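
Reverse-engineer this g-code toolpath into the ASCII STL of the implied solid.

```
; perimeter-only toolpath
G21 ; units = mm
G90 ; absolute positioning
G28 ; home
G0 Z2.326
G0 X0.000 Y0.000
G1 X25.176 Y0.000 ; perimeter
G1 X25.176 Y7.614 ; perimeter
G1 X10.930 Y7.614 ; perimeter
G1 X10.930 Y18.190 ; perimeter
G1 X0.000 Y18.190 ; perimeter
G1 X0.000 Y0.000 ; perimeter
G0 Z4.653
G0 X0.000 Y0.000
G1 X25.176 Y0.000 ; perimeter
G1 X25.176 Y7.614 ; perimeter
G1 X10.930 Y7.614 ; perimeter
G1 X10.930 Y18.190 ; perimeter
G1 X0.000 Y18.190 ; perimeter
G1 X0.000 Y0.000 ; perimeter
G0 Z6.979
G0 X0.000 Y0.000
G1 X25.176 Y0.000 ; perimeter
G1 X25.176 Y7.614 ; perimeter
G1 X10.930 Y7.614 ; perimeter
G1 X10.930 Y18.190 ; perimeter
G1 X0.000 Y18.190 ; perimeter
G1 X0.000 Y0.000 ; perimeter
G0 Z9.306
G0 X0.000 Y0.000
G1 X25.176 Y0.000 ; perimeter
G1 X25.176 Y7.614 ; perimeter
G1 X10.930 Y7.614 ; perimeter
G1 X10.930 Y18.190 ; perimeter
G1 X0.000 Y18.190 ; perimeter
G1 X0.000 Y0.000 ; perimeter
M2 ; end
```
solid part
  facet normal 0.0000 0.0000 -1.0000
    outer loop
      vertex 25.176 7.614 0.000
      vertex 25.176 0.000 0.000
      vertex 0.000 0.000 0.000
    endloop
  endfacet
  facet normal 0.0000 0.0000 -1.0000
    outer loop
      vertex 10.930 7.614 0.000
      vertex 25.176 7.614 0.000
      vertex 0.000 0.000 0.000
    endloop
  endfacet
  facet normal 0.0000 0.0000 -1.0000
    outer loop
      vertex 10.930 18.190 0.000
      vertex 10.930 7.614 0.000
      vertex 0.000 0.000 0.000
    endloop
  endfacet
  facet normal 0.0000 0.0000 -1.0000
    outer loop
      vertex 0.000 18.190 0.000
      vertex 10.930 18.190 0.000
      vertex 0.000 0.000 0.000
    endloop
  endfacet
  facet normal 0.0000 0.0000 1.0000
    outer loop
      vertex 0.000 0.000 9.306
      vertex 25.176 0.000 9.306
      vertex 25.176 7.614 9.306
    endloop
  endfacet
  facet normal 0.0000 0.0000 1.0000
    outer loop
      vertex 0.000 0.000 9.306
      vertex 25.176 7.614 9.306
      vertex 10.930 7.614 9.306
    endloop
  endfacet
  facet normal 0.0000 0.0000 1.0000
    outer loop
      vertex 0.000 0.000 9.306
      vertex 10.930 7.614 9.306
      vertex 10.930 18.190 9.306
    endloop
  endfacet
  facet normal 0.0000 0.0000 1.0000
    outer loop
      vertex 0.000 0.000 9.306
      vertex 10.930 18.190 9.306
      vertex 0.000 18.190 9.306
    endloop
  endfacet
  facet normal 0.0000 -1.0000 0.0000
    outer loop
      vertex 0.000 0.000 0.000
      vertex 25.176 0.000 0.000
      vertex 25.176 0.000 9.306
    endloop
  endfacet
  facet normal 0.0000 -1.0000 0.0000
    outer loop
      vertex 0.000 0.000 0.000
      vertex 25.176 0.000 9.306
      vertex 0.000 0.000 9.306
    endloop
  endfacet
  facet normal 1.0000 0.0000 0.0000
    outer loop
      vertex 25.176 0.000 0.000
      vertex 25.176 7.614 0.000
      vertex 25.176 7.614 9.306
    endloop
  endfacet
  facet normal 1.0000 0.0000 0.0000
    outer loop
      vertex 25.176 0.000 0.000
      vertex 25.176 7.614 9.306
      vertex 25.176 0.000 9.306
    endloop
  endfacet
  facet normal 0.0000 1.0000 0.0000
    outer loop
      vertex 25.176 7.614 0.000
      vertex 10.930 7.614 0.000
      vertex 10.930 7.614 9.306
    endloop
  endfacet
  facet normal 0.0000 1.0000 0.0000
    outer loop
      vertex 25.176 7.614 0.000
      vertex 10.930 7.614 9.306
      vertex 25.176 7.614 9.306
    endloop
  endfacet
  facet normal 1.0000 0.0000 0.0000
    outer loop
      vertex 10.930 7.614 0.000
      vertex 10.930 18.190 0.000
      vertex 10.930 18.190 9.306
    endloop
  endfacet
  facet normal 1.0000 0.0000 0.0000
    outer loop
      vertex 10.930 7.614 0.000
      vertex 10.930 18.190 9.306
      vertex 10.930 7.614 9.306
    endloop
  endfacet
  facet normal 0.0000 1.0000 0.0000
    outer loop
      vertex 10.930 18.190 0.000
      vertex 0.000 18.190 0.000
      vertex 0.000 18.190 9.306
    endloop
  endfacet
  facet normal 0.0000 1.0000 0.0000
    outer loop
      vertex 10.930 18.190 0.000
      vertex 0.000 18.190 9.306
      vertex 10.930 18.190 9.306
    endloop
  endfacet
  facet normal -1.0000 0.0000 0.0000
    outer loop
      vertex 0.000 18.190 0.000
      vertex 0.000 0.000 0.000
      vertex 0.000 0.000 9.306
    endloop
  endfacet
  facet normal -1.0000 0.0000 0.0000
    outer loop
      vertex 0.000 18.190 0.000
      vertex 0.000 0.000 9.306
      vertex 0.000 18.190 9.306
    endloop
  endfacet
endsolid part

The G0 Z moves step by Δz≈2.326 mm. Every layer's G1 loop is the same polygon, so the solid is a straight extrusion of it from z=0 to z≈9.31. Closing with flat bottom and top caps and triangulating gives 20 facets — an L-shaped prism: outer 25.2 × 18.2 mm, arm thicknesses ≈ 7.61 mm (horizontal) and 10.9 mm (vertical), extruded 9.31 mm in z.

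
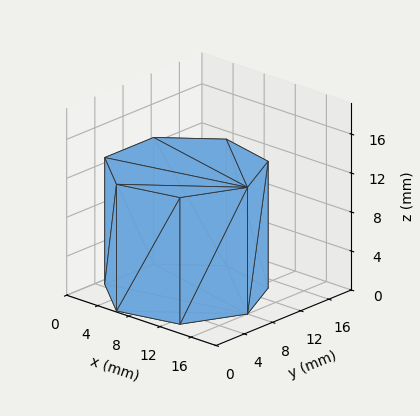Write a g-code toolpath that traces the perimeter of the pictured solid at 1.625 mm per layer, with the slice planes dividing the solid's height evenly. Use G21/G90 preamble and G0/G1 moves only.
Reading the render: the shape is a regular 7-sided prism (a cylinder approximated with 7 flat sides), circumscribed radius ≈ 8 mm, height ≈ 13 mm (dimensions read to the nearest mm from the axis ticks). For the g-code, the solid's height is divided into equal slices at the stated Δz and each level perimeter traced with G1 moves after a G0 lift.

; perimeter-only toolpath
G21 ; units = mm
G90 ; absolute positioning
G28 ; home
; layer 1
G0 Z1.625
G0 X16.000 Y8.000
G1 X12.988 Y14.255
G1 X6.220 Y15.799
G1 X0.792 Y11.471
G1 X0.792 Y4.529
G1 X6.220 Y0.201
G1 X12.988 Y1.745
G1 X16.000 Y8.000
; layer 2
G0 Z3.250
G0 X16.000 Y8.000
G1 X12.988 Y14.255
G1 X6.220 Y15.799
G1 X0.792 Y11.471
G1 X0.792 Y4.529
G1 X6.220 Y0.201
G1 X12.988 Y1.745
G1 X16.000 Y8.000
; layer 3
G0 Z4.875
G0 X16.000 Y8.000
G1 X12.988 Y14.255
G1 X6.220 Y15.799
G1 X0.792 Y11.471
G1 X0.792 Y4.529
G1 X6.220 Y0.201
G1 X12.988 Y1.745
G1 X16.000 Y8.000
; layer 4
G0 Z6.500
G0 X16.000 Y8.000
G1 X12.988 Y14.255
G1 X6.220 Y15.799
G1 X0.792 Y11.471
G1 X0.792 Y4.529
G1 X6.220 Y0.201
G1 X12.988 Y1.745
G1 X16.000 Y8.000
; layer 5
G0 Z8.125
G0 X16.000 Y8.000
G1 X12.988 Y14.255
G1 X6.220 Y15.799
G1 X0.792 Y11.471
G1 X0.792 Y4.529
G1 X6.220 Y0.201
G1 X12.988 Y1.745
G1 X16.000 Y8.000
; layer 6
G0 Z9.750
G0 X16.000 Y8.000
G1 X12.988 Y14.255
G1 X6.220 Y15.799
G1 X0.792 Y11.471
G1 X0.792 Y4.529
G1 X6.220 Y0.201
G1 X12.988 Y1.745
G1 X16.000 Y8.000
; layer 7
G0 Z11.375
G0 X16.000 Y8.000
G1 X12.988 Y14.255
G1 X6.220 Y15.799
G1 X0.792 Y11.471
G1 X0.792 Y4.529
G1 X6.220 Y0.201
G1 X12.988 Y1.745
G1 X16.000 Y8.000
; layer 8
G0 Z13.000
G0 X16.000 Y8.000
G1 X12.988 Y14.255
G1 X6.220 Y15.799
G1 X0.792 Y11.471
G1 X0.792 Y4.529
G1 X6.220 Y0.201
G1 X12.988 Y1.745
G1 X16.000 Y8.000
M2 ; end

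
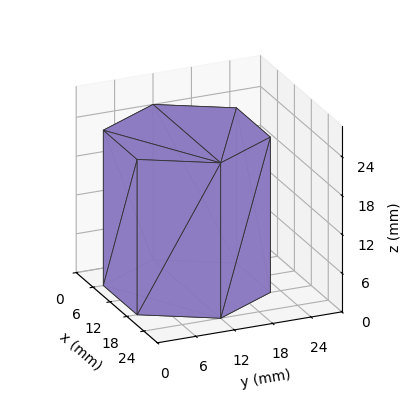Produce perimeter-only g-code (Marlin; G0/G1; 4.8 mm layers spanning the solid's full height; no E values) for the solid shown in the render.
Reading the render: the shape is a regular 6-sided prism (a cylinder approximated with 6 flat sides), circumscribed radius ≈ 12 mm, height ≈ 24 mm (dimensions read to the nearest mm from the axis ticks). For the g-code, the solid's height is divided into equal slices at the stated Δz and each level perimeter traced with G1 moves after a G0 lift.

; perimeter-only toolpath
G21 ; units = mm
G90 ; absolute positioning
G28 ; home
; layer 1
G0 Z4.8
G0 X24.0 Y12.0
G1 X18.0 Y22.4
G1 X6.0 Y22.4
G1 X0.0 Y12.0
G1 X6.0 Y1.6
G1 X18.0 Y1.6
G1 X24.0 Y12.0
; layer 2
G0 Z9.6
G0 X24.0 Y12.0
G1 X18.0 Y22.4
G1 X6.0 Y22.4
G1 X0.0 Y12.0
G1 X6.0 Y1.6
G1 X18.0 Y1.6
G1 X24.0 Y12.0
; layer 3
G0 Z14.4
G0 X24.0 Y12.0
G1 X18.0 Y22.4
G1 X6.0 Y22.4
G1 X0.0 Y12.0
G1 X6.0 Y1.6
G1 X18.0 Y1.6
G1 X24.0 Y12.0
; layer 4
G0 Z19.2
G0 X24.0 Y12.0
G1 X18.0 Y22.4
G1 X6.0 Y22.4
G1 X0.0 Y12.0
G1 X6.0 Y1.6
G1 X18.0 Y1.6
G1 X24.0 Y12.0
; layer 5
G0 Z24.0
G0 X24.0 Y12.0
G1 X18.0 Y22.4
G1 X6.0 Y22.4
G1 X0.0 Y12.0
G1 X6.0 Y1.6
G1 X18.0 Y1.6
G1 X24.0 Y12.0
M2 ; end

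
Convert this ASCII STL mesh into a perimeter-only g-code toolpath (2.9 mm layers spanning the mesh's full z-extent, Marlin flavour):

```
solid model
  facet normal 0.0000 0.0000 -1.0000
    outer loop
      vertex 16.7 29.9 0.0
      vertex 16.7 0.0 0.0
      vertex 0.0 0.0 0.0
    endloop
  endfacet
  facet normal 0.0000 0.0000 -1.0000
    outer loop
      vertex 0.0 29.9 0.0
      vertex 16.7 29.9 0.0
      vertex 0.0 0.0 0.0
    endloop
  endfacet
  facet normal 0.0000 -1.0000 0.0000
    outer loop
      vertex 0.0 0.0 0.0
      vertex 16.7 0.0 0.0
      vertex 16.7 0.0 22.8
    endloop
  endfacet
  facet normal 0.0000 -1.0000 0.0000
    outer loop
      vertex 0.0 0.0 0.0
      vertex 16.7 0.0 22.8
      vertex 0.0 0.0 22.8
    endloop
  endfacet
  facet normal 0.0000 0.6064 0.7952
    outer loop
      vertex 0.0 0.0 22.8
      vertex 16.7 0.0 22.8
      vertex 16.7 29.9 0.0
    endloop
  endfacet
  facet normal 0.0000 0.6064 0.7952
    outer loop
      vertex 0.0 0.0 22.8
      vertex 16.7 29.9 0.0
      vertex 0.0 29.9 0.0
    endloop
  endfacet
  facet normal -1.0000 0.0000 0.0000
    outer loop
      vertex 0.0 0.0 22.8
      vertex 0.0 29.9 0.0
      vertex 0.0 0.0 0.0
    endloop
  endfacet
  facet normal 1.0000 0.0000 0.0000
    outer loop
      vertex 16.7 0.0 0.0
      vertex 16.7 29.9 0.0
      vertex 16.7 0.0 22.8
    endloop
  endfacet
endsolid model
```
; perimeter-only toolpath
G21 ; units = mm
G90 ; absolute positioning
G28 ; home
; layer 1
G0 Z2.9
G0 X0.0 Y0.0
G1 X16.7 Y0.0
G1 X16.7 Y26.2
G1 X0.0 Y26.2
G1 X0.0 Y0.0
; layer 2
G0 Z5.7
G0 X0.0 Y0.0
G1 X16.7 Y0.0
G1 X16.7 Y22.4
G1 X0.0 Y22.4
G1 X0.0 Y0.0
; layer 3
G0 Z8.6
G0 X0.0 Y0.0
G1 X16.7 Y0.0
G1 X16.7 Y18.7
G1 X0.0 Y18.7
G1 X0.0 Y0.0
; layer 4
G0 Z11.4
G0 X0.0 Y0.0
G1 X16.7 Y0.0
G1 X16.7 Y14.9
G1 X0.0 Y14.9
G1 X0.0 Y0.0
; layer 5
G0 Z14.2
G0 X0.0 Y0.0
G1 X16.7 Y0.0
G1 X16.7 Y11.2
G1 X0.0 Y11.2
G1 X0.0 Y0.0
; layer 6
G0 Z17.1
G0 X0.0 Y0.0
G1 X16.7 Y0.0
G1 X16.7 Y7.5
G1 X0.0 Y7.5
G1 X0.0 Y0.0
; layer 7
G0 Z19.9
G0 X0.0 Y0.0
G1 X16.7 Y0.0
G1 X16.7 Y3.7
G1 X0.0 Y3.7
G1 X0.0 Y0.0
M2 ; end

The solid is a wedge (ramp): 16.7 × 29.9 mm base, rising to 22.8 mm along the y=0 edge and sloping linearly to z=0 at y=29.9. Slicing at Δz = 2.9 mm — 8 equal slices spanning the solid's height, so layer i sits at z = i·h/8 — gives 7 non-empty perimeters. Each is a 4-segment closed polygon; G0 lifts to the layer z and rapids to the start vertex, then G1 traces the edges. The cross-section shrinks linearly with z (the slice at the apex is degenerate and omitted).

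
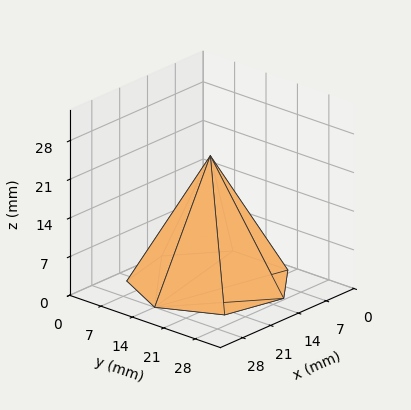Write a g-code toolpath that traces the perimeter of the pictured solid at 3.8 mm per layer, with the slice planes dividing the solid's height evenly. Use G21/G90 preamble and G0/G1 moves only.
Reading the render: the shape is a regular 7-sided pyramid, base circumscribed radius ≈ 14 mm, apex at z ≈ 23 mm (dimensions read to the nearest mm from the axis ticks). For the g-code, the solid's height is divided into equal slices at the stated Δz and each level perimeter traced with G1 moves after a G0 lift.

; perimeter-only toolpath
G21 ; units = mm
G90 ; absolute positioning
G28 ; home
; layer 1
G0 Z3.8
G0 X25.7 Y14.0
G1 X21.2 Y23.1
G1 X11.4 Y25.3
G1 X3.5 Y19.1
G1 X3.5 Y8.9
G1 X11.4 Y2.7
G1 X21.2 Y4.9
G1 X25.7 Y14.0
; layer 2
G0 Z7.7
G0 X23.3 Y14.0
G1 X19.8 Y21.3
G1 X11.9 Y23.1
G1 X5.6 Y18.1
G1 X5.6 Y9.9
G1 X11.9 Y4.9
G1 X19.8 Y6.7
G1 X23.3 Y14.0
; layer 3
G0 Z11.5
G0 X21.0 Y14.0
G1 X18.4 Y19.4
G1 X12.4 Y20.8
G1 X7.7 Y17.1
G1 X7.7 Y10.9
G1 X12.4 Y7.2
G1 X18.4 Y8.6
G1 X21.0 Y14.0
; layer 4
G0 Z15.3
G0 X18.7 Y14.0
G1 X16.9 Y17.6
G1 X13.0 Y18.5
G1 X9.8 Y16.0
G1 X9.8 Y12.0
G1 X13.0 Y9.5
G1 X16.9 Y10.4
G1 X18.7 Y14.0
; layer 5
G0 Z19.2
G0 X16.3 Y14.0
G1 X15.4 Y15.8
G1 X13.5 Y16.3
G1 X11.9 Y15.0
G1 X11.9 Y13.0
G1 X13.5 Y11.7
G1 X15.4 Y12.2
G1 X16.3 Y14.0
M2 ; end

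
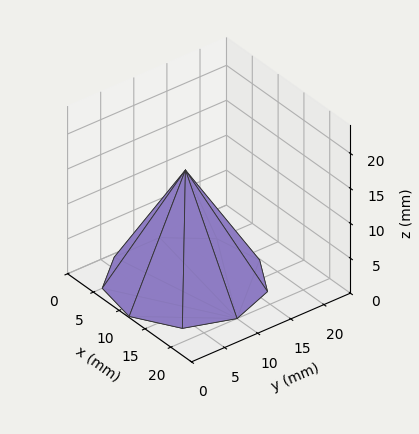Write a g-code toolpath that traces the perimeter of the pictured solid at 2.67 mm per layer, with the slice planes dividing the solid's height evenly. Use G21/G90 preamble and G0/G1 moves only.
Reading the render: the shape is a regular 9-sided pyramid, base circumscribed radius ≈ 10 mm, apex at z ≈ 16 mm (dimensions read to the nearest mm from the axis ticks). For the g-code, the solid's height is divided into equal slices at the stated Δz and each level perimeter traced with G1 moves after a G0 lift.

; perimeter-only toolpath
G21 ; units = mm
G90 ; absolute positioning
G28 ; home
; layer 1
G0 Z2.67
G0 X18.33 Y10.00
G1 X16.38 Y15.36
G1 X11.45 Y18.21
G1 X5.83 Y17.22
G1 X2.17 Y12.85
G1 X2.17 Y7.15
G1 X5.83 Y2.78
G1 X11.45 Y1.79
G1 X16.38 Y4.64
G1 X18.33 Y10.00
; layer 2
G0 Z5.33
G0 X16.67 Y10.00
G1 X15.11 Y14.29
G1 X11.16 Y16.57
G1 X6.67 Y15.77
G1 X3.73 Y12.28
G1 X3.73 Y7.72
G1 X6.67 Y4.23
G1 X11.16 Y3.43
G1 X15.11 Y5.71
G1 X16.67 Y10.00
; layer 3
G0 Z8.00
G0 X15.00 Y10.00
G1 X13.83 Y13.21
G1 X10.87 Y14.93
G1 X7.50 Y14.33
G1 X5.30 Y11.71
G1 X5.30 Y8.29
G1 X7.50 Y5.67
G1 X10.87 Y5.08
G1 X13.83 Y6.79
G1 X15.00 Y10.00
; layer 4
G0 Z10.67
G0 X13.33 Y10.00
G1 X12.55 Y12.14
G1 X10.58 Y13.28
G1 X8.33 Y12.89
G1 X6.87 Y11.14
G1 X6.87 Y8.86
G1 X8.33 Y7.11
G1 X10.58 Y6.72
G1 X12.55 Y7.86
G1 X13.33 Y10.00
; layer 5
G0 Z13.33
G0 X11.67 Y10.00
G1 X11.28 Y11.07
G1 X10.29 Y11.64
G1 X9.17 Y11.44
G1 X8.43 Y10.57
G1 X8.43 Y9.43
G1 X9.17 Y8.56
G1 X10.29 Y8.36
G1 X11.28 Y8.93
G1 X11.67 Y10.00
M2 ; end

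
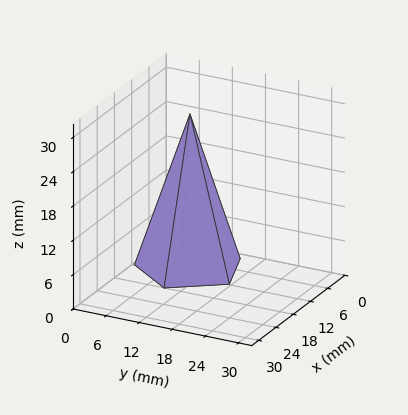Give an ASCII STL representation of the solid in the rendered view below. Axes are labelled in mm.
Reading the render: the shape is a regular 5-sided pyramid, base circumscribed radius ≈ 9 mm, apex at z ≈ 27 mm (dimensions read to the nearest mm from the axis ticks). For the STL, each face is triangulated and given an outward normal.

solid part
  facet normal 0.0000 0.0000 -1.0000
    outer loop
      vertex 1.7 14.3 0.0
      vertex 11.8 17.6 0.0
      vertex 18.0 9.0 0.0
    endloop
  endfacet
  facet normal 0.0000 0.0000 -1.0000
    outer loop
      vertex 1.7 3.7 0.0
      vertex 1.7 14.3 0.0
      vertex 18.0 9.0 0.0
    endloop
  endfacet
  facet normal 0.0000 0.0000 -1.0000
    outer loop
      vertex 11.8 0.4 0.0
      vertex 1.7 3.7 0.0
      vertex 18.0 9.0 0.0
    endloop
  endfacet
  facet normal 0.7831 0.5645 0.2610
    outer loop
      vertex 18.0 9.0 0.0
      vertex 11.8 17.6 0.0
      vertex 9.0 9.0 27.0
    endloop
  endfacet
  facet normal -0.2998 0.9176 0.2612
    outer loop
      vertex 11.8 17.6 0.0
      vertex 1.7 14.3 0.0
      vertex 9.0 9.0 27.0
    endloop
  endfacet
  facet normal -0.9653 0.0000 0.2610
    outer loop
      vertex 1.7 14.3 0.0
      vertex 1.7 3.7 0.0
      vertex 9.0 9.0 27.0
    endloop
  endfacet
  facet normal -0.2998 -0.9176 0.2612
    outer loop
      vertex 1.7 3.7 0.0
      vertex 11.8 0.4 0.0
      vertex 9.0 9.0 27.0
    endloop
  endfacet
  facet normal 0.7831 -0.5645 0.2610
    outer loop
      vertex 11.8 0.4 0.0
      vertex 18.0 9.0 0.0
      vertex 9.0 9.0 27.0
    endloop
  endfacet
endsolid part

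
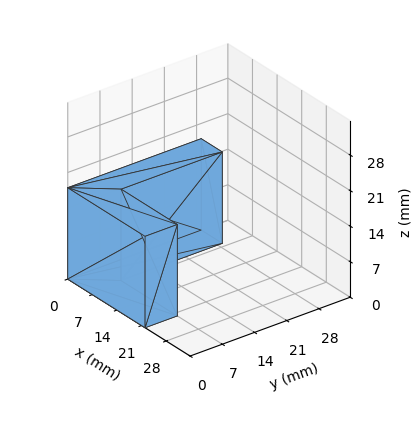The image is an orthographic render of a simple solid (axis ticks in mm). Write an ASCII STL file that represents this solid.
Reading the render: the shape is an L-shaped prism: outer 22 × 29 mm, arm thicknesses ≈ 7 mm (horizontal) and 6 mm (vertical), extruded 18 mm in z (dimensions read to the nearest mm from the axis ticks). For the STL, each face is triangulated and given an outward normal.

solid part
  facet normal 0.0000 0.0000 -1.0000
    outer loop
      vertex 22.00 7.00 0.00
      vertex 22.00 0.00 0.00
      vertex 0.00 0.00 0.00
    endloop
  endfacet
  facet normal 0.0000 0.0000 -1.0000
    outer loop
      vertex 6.00 7.00 0.00
      vertex 22.00 7.00 0.00
      vertex 0.00 0.00 0.00
    endloop
  endfacet
  facet normal 0.0000 0.0000 -1.0000
    outer loop
      vertex 6.00 29.00 0.00
      vertex 6.00 7.00 0.00
      vertex 0.00 0.00 0.00
    endloop
  endfacet
  facet normal 0.0000 0.0000 -1.0000
    outer loop
      vertex 0.00 29.00 0.00
      vertex 6.00 29.00 0.00
      vertex 0.00 0.00 0.00
    endloop
  endfacet
  facet normal 0.0000 0.0000 1.0000
    outer loop
      vertex 0.00 0.00 18.00
      vertex 22.00 0.00 18.00
      vertex 22.00 7.00 18.00
    endloop
  endfacet
  facet normal 0.0000 0.0000 1.0000
    outer loop
      vertex 0.00 0.00 18.00
      vertex 22.00 7.00 18.00
      vertex 6.00 7.00 18.00
    endloop
  endfacet
  facet normal 0.0000 0.0000 1.0000
    outer loop
      vertex 0.00 0.00 18.00
      vertex 6.00 7.00 18.00
      vertex 6.00 29.00 18.00
    endloop
  endfacet
  facet normal 0.0000 0.0000 1.0000
    outer loop
      vertex 0.00 0.00 18.00
      vertex 6.00 29.00 18.00
      vertex 0.00 29.00 18.00
    endloop
  endfacet
  facet normal 0.0000 -1.0000 0.0000
    outer loop
      vertex 0.00 0.00 0.00
      vertex 22.00 0.00 0.00
      vertex 22.00 0.00 18.00
    endloop
  endfacet
  facet normal 0.0000 -1.0000 0.0000
    outer loop
      vertex 0.00 0.00 0.00
      vertex 22.00 0.00 18.00
      vertex 0.00 0.00 18.00
    endloop
  endfacet
  facet normal 1.0000 0.0000 0.0000
    outer loop
      vertex 22.00 0.00 0.00
      vertex 22.00 7.00 0.00
      vertex 22.00 7.00 18.00
    endloop
  endfacet
  facet normal 1.0000 0.0000 0.0000
    outer loop
      vertex 22.00 0.00 0.00
      vertex 22.00 7.00 18.00
      vertex 22.00 0.00 18.00
    endloop
  endfacet
  facet normal 0.0000 1.0000 0.0000
    outer loop
      vertex 22.00 7.00 0.00
      vertex 6.00 7.00 0.00
      vertex 6.00 7.00 18.00
    endloop
  endfacet
  facet normal 0.0000 1.0000 0.0000
    outer loop
      vertex 22.00 7.00 0.00
      vertex 6.00 7.00 18.00
      vertex 22.00 7.00 18.00
    endloop
  endfacet
  facet normal 1.0000 0.0000 0.0000
    outer loop
      vertex 6.00 7.00 0.00
      vertex 6.00 29.00 0.00
      vertex 6.00 29.00 18.00
    endloop
  endfacet
  facet normal 1.0000 0.0000 0.0000
    outer loop
      vertex 6.00 7.00 0.00
      vertex 6.00 29.00 18.00
      vertex 6.00 7.00 18.00
    endloop
  endfacet
  facet normal 0.0000 1.0000 0.0000
    outer loop
      vertex 6.00 29.00 0.00
      vertex 0.00 29.00 0.00
      vertex 0.00 29.00 18.00
    endloop
  endfacet
  facet normal 0.0000 1.0000 0.0000
    outer loop
      vertex 6.00 29.00 0.00
      vertex 0.00 29.00 18.00
      vertex 6.00 29.00 18.00
    endloop
  endfacet
  facet normal -1.0000 0.0000 0.0000
    outer loop
      vertex 0.00 29.00 0.00
      vertex 0.00 0.00 0.00
      vertex 0.00 0.00 18.00
    endloop
  endfacet
  facet normal -1.0000 0.0000 0.0000
    outer loop
      vertex 0.00 29.00 0.00
      vertex 0.00 0.00 18.00
      vertex 0.00 29.00 18.00
    endloop
  endfacet
endsolid part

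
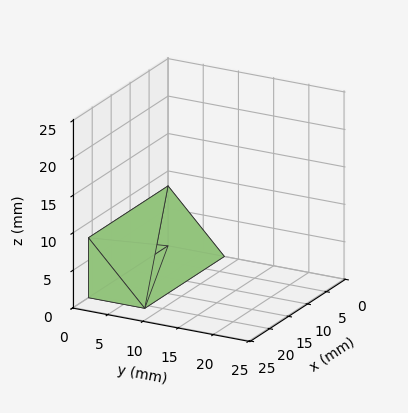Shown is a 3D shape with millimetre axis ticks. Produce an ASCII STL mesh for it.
Reading the render: the shape is a wedge (ramp): 21 × 8 mm base, rising to 8 mm along the y=0 edge and sloping linearly to z=0 at y=8 (dimensions read to the nearest mm from the axis ticks). For the STL, each face is triangulated and given an outward normal.

solid part
  facet normal 0.0000 0.0000 -1.0000
    outer loop
      vertex 21.00 8.00 0.00
      vertex 21.00 0.00 0.00
      vertex 0.00 0.00 0.00
    endloop
  endfacet
  facet normal 0.0000 0.0000 -1.0000
    outer loop
      vertex 0.00 8.00 0.00
      vertex 21.00 8.00 0.00
      vertex 0.00 0.00 0.00
    endloop
  endfacet
  facet normal 0.0000 -1.0000 0.0000
    outer loop
      vertex 0.00 0.00 0.00
      vertex 21.00 0.00 0.00
      vertex 21.00 0.00 8.00
    endloop
  endfacet
  facet normal 0.0000 -1.0000 0.0000
    outer loop
      vertex 0.00 0.00 0.00
      vertex 21.00 0.00 8.00
      vertex 0.00 0.00 8.00
    endloop
  endfacet
  facet normal 0.0000 0.7071 0.7071
    outer loop
      vertex 0.00 0.00 8.00
      vertex 21.00 0.00 8.00
      vertex 21.00 8.00 0.00
    endloop
  endfacet
  facet normal 0.0000 0.7071 0.7071
    outer loop
      vertex 0.00 0.00 8.00
      vertex 21.00 8.00 0.00
      vertex 0.00 8.00 0.00
    endloop
  endfacet
  facet normal -1.0000 0.0000 0.0000
    outer loop
      vertex 0.00 0.00 8.00
      vertex 0.00 8.00 0.00
      vertex 0.00 0.00 0.00
    endloop
  endfacet
  facet normal 1.0000 0.0000 0.0000
    outer loop
      vertex 21.00 0.00 0.00
      vertex 21.00 8.00 0.00
      vertex 21.00 0.00 8.00
    endloop
  endfacet
endsolid part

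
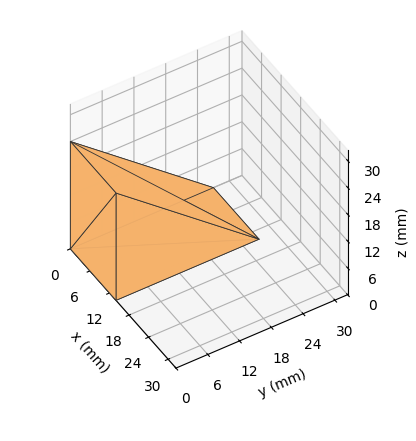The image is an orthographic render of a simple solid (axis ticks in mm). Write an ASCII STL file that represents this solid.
Reading the render: the shape is a wedge (ramp): 14 × 27 mm base, rising to 24 mm along the y=0 edge and sloping linearly to z=0 at y=27 (dimensions read to the nearest mm from the axis ticks). For the STL, each face is triangulated and given an outward normal.

solid part
  facet normal 0.0000 0.0000 -1.0000
    outer loop
      vertex 14.00 27.00 0.00
      vertex 14.00 0.00 0.00
      vertex 0.00 0.00 0.00
    endloop
  endfacet
  facet normal 0.0000 0.0000 -1.0000
    outer loop
      vertex 0.00 27.00 0.00
      vertex 14.00 27.00 0.00
      vertex 0.00 0.00 0.00
    endloop
  endfacet
  facet normal 0.0000 -1.0000 0.0000
    outer loop
      vertex 0.00 0.00 0.00
      vertex 14.00 0.00 0.00
      vertex 14.00 0.00 24.00
    endloop
  endfacet
  facet normal 0.0000 -1.0000 0.0000
    outer loop
      vertex 0.00 0.00 0.00
      vertex 14.00 0.00 24.00
      vertex 0.00 0.00 24.00
    endloop
  endfacet
  facet normal 0.0000 0.6644 0.7474
    outer loop
      vertex 0.00 0.00 24.00
      vertex 14.00 0.00 24.00
      vertex 14.00 27.00 0.00
    endloop
  endfacet
  facet normal 0.0000 0.6644 0.7474
    outer loop
      vertex 0.00 0.00 24.00
      vertex 14.00 27.00 0.00
      vertex 0.00 27.00 0.00
    endloop
  endfacet
  facet normal -1.0000 0.0000 0.0000
    outer loop
      vertex 0.00 0.00 24.00
      vertex 0.00 27.00 0.00
      vertex 0.00 0.00 0.00
    endloop
  endfacet
  facet normal 1.0000 0.0000 0.0000
    outer loop
      vertex 14.00 0.00 0.00
      vertex 14.00 27.00 0.00
      vertex 14.00 0.00 24.00
    endloop
  endfacet
endsolid part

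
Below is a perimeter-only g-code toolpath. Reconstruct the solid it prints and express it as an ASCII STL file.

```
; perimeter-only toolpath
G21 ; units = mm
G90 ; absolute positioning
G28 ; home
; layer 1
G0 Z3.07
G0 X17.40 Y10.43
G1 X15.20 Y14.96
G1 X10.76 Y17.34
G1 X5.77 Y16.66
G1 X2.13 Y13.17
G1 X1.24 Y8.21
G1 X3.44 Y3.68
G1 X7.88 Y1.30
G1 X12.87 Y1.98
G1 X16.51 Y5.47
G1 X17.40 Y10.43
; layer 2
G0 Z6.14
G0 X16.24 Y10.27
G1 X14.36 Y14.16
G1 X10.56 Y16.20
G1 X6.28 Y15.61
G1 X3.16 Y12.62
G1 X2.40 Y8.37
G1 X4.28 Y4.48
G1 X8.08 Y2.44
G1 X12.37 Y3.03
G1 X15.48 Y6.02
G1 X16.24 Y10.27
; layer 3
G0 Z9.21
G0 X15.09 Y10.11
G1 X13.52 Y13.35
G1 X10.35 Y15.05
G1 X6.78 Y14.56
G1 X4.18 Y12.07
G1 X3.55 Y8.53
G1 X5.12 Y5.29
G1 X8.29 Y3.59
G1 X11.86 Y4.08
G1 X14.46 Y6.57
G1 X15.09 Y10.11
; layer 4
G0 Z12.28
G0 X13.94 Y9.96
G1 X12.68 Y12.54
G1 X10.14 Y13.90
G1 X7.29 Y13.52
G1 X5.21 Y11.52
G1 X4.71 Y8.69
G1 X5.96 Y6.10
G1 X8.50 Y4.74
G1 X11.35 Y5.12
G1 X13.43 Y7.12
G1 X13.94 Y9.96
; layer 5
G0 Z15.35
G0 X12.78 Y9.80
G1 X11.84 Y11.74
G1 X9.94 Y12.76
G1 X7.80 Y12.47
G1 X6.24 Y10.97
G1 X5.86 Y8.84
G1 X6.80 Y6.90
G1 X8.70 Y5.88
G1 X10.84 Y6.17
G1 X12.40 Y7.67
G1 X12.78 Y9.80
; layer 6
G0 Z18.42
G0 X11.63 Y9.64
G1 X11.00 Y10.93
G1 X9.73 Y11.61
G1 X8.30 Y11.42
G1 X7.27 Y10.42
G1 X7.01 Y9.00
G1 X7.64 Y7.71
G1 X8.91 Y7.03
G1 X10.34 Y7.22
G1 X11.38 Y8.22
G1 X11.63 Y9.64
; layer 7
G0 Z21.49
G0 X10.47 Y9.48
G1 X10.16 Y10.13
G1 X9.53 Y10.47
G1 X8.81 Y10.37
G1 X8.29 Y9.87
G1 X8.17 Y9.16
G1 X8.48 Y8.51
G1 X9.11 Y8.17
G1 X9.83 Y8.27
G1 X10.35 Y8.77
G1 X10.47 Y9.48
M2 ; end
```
solid part
  facet normal 0.0000 0.0000 -1.0000
    outer loop
      vertex 10.97 18.49 0.00
      vertex 16.04 15.77 0.00
      vertex 18.55 10.59 0.00
    endloop
  endfacet
  facet normal 0.0000 0.0000 -1.0000
    outer loop
      vertex 5.26 17.71 0.00
      vertex 10.97 18.49 0.00
      vertex 18.55 10.59 0.00
    endloop
  endfacet
  facet normal 0.0000 0.0000 -1.0000
    outer loop
      vertex 1.10 13.72 0.00
      vertex 5.26 17.71 0.00
      vertex 18.55 10.59 0.00
    endloop
  endfacet
  facet normal 0.0000 0.0000 -1.0000
    outer loop
      vertex 0.09 8.05 0.00
      vertex 1.10 13.72 0.00
      vertex 18.55 10.59 0.00
    endloop
  endfacet
  facet normal 0.0000 0.0000 -1.0000
    outer loop
      vertex 2.60 2.87 0.00
      vertex 0.09 8.05 0.00
      vertex 18.55 10.59 0.00
    endloop
  endfacet
  facet normal 0.0000 0.0000 -1.0000
    outer loop
      vertex 7.67 0.15 0.00
      vertex 2.60 2.87 0.00
      vertex 18.55 10.59 0.00
    endloop
  endfacet
  facet normal 0.0000 0.0000 -1.0000
    outer loop
      vertex 13.38 0.93 0.00
      vertex 7.67 0.15 0.00
      vertex 18.55 10.59 0.00
    endloop
  endfacet
  facet normal 0.0000 0.0000 -1.0000
    outer loop
      vertex 17.54 4.92 0.00
      vertex 13.38 0.93 0.00
      vertex 18.55 10.59 0.00
    endloop
  endfacet
  facet normal 0.8465 0.4102 0.3393
    outer loop
      vertex 18.55 10.59 0.00
      vertex 16.04 15.77 0.00
      vertex 9.32 9.32 24.56
    endloop
  endfacet
  facet normal 0.4447 0.8289 0.3394
    outer loop
      vertex 16.04 15.77 0.00
      vertex 10.97 18.49 0.00
      vertex 9.32 9.32 24.56
    endloop
  endfacet
  facet normal -0.1273 0.9320 0.3394
    outer loop
      vertex 10.97 18.49 0.00
      vertex 5.26 17.71 0.00
      vertex 9.32 9.32 24.56
    endloop
  endfacet
  facet normal -0.6511 0.6788 0.3395
    outer loop
      vertex 5.26 17.71 0.00
      vertex 1.10 13.72 0.00
      vertex 9.32 9.32 24.56
    endloop
  endfacet
  facet normal -0.9260 0.1650 0.3395
    outer loop
      vertex 1.10 13.72 0.00
      vertex 0.09 8.05 0.00
      vertex 9.32 9.32 24.56
    endloop
  endfacet
  facet normal -0.8465 -0.4102 0.3393
    outer loop
      vertex 0.09 8.05 0.00
      vertex 2.60 2.87 0.00
      vertex 9.32 9.32 24.56
    endloop
  endfacet
  facet normal -0.4447 -0.8289 0.3394
    outer loop
      vertex 2.60 2.87 0.00
      vertex 7.67 0.15 0.00
      vertex 9.32 9.32 24.56
    endloop
  endfacet
  facet normal 0.1273 -0.9320 0.3394
    outer loop
      vertex 7.67 0.15 0.00
      vertex 13.38 0.93 0.00
      vertex 9.32 9.32 24.56
    endloop
  endfacet
  facet normal 0.6511 -0.6788 0.3395
    outer loop
      vertex 13.38 0.93 0.00
      vertex 17.54 4.92 0.00
      vertex 9.32 9.32 24.56
    endloop
  endfacet
  facet normal 0.9260 -0.1650 0.3395
    outer loop
      vertex 17.54 4.92 0.00
      vertex 18.55 10.59 0.00
      vertex 9.32 9.32 24.56
    endloop
  endfacet
endsolid part

The G0 Z moves step by Δz≈3.07 mm. The G1 loops shrink linearly with z, so the solid tapers from its base footprint up to z≈24.6. Closing with a flat bottom cap and the tapered top and triangulating gives 18 facets — a regular 10-sided pyramid, base circumscribed radius ≈ 9.32 mm, apex at z ≈ 24.6 mm.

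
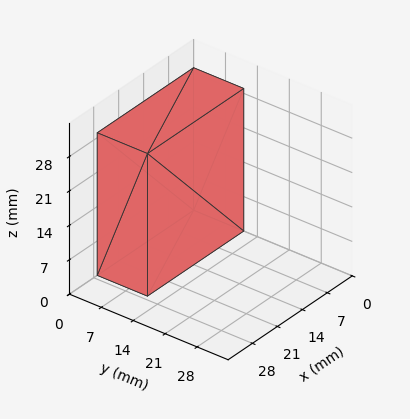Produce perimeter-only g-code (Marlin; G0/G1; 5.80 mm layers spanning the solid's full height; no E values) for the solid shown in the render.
Reading the render: the shape is a rectangular box, roughly 27 × 11 mm footprint and 29 mm tall (dimensions read to the nearest mm from the axis ticks). For the g-code, the solid's height is divided into equal slices at the stated Δz and each level perimeter traced with G1 moves after a G0 lift.

; perimeter-only toolpath
G21 ; units = mm
G90 ; absolute positioning
G28 ; home
; layer 1
G0 Z5.80
G0 X0.00 Y0.00
G1 X27.00 Y0.00
G1 X27.00 Y11.00
G1 X0.00 Y11.00
G1 X0.00 Y0.00
; layer 2
G0 Z11.60
G0 X0.00 Y0.00
G1 X27.00 Y0.00
G1 X27.00 Y11.00
G1 X0.00 Y11.00
G1 X0.00 Y0.00
; layer 3
G0 Z17.40
G0 X0.00 Y0.00
G1 X27.00 Y0.00
G1 X27.00 Y11.00
G1 X0.00 Y11.00
G1 X0.00 Y0.00
; layer 4
G0 Z23.20
G0 X0.00 Y0.00
G1 X27.00 Y0.00
G1 X27.00 Y11.00
G1 X0.00 Y11.00
G1 X0.00 Y0.00
; layer 5
G0 Z29.00
G0 X0.00 Y0.00
G1 X27.00 Y0.00
G1 X27.00 Y11.00
G1 X0.00 Y11.00
G1 X0.00 Y0.00
M2 ; end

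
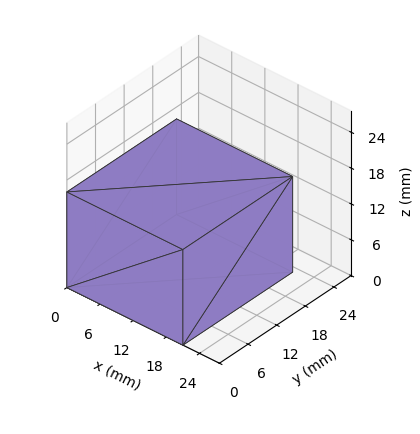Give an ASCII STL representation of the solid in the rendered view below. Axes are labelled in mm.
Reading the render: the shape is a rectangular box, roughly 21 × 23 mm footprint and 16 mm tall (dimensions read to the nearest mm from the axis ticks). For the STL, each face is triangulated and given an outward normal.

solid part
  facet normal 0.0000 0.0000 -1.0000
    outer loop
      vertex 21.0 23.0 0.0
      vertex 21.0 0.0 0.0
      vertex 0.0 0.0 0.0
    endloop
  endfacet
  facet normal 0.0000 0.0000 -1.0000
    outer loop
      vertex 0.0 23.0 0.0
      vertex 21.0 23.0 0.0
      vertex 0.0 0.0 0.0
    endloop
  endfacet
  facet normal 0.0000 0.0000 1.0000
    outer loop
      vertex 0.0 0.0 16.0
      vertex 21.0 0.0 16.0
      vertex 21.0 23.0 16.0
    endloop
  endfacet
  facet normal 0.0000 0.0000 1.0000
    outer loop
      vertex 0.0 0.0 16.0
      vertex 21.0 23.0 16.0
      vertex 0.0 23.0 16.0
    endloop
  endfacet
  facet normal 0.0000 -1.0000 0.0000
    outer loop
      vertex 0.0 0.0 0.0
      vertex 21.0 0.0 0.0
      vertex 21.0 0.0 16.0
    endloop
  endfacet
  facet normal 0.0000 -1.0000 0.0000
    outer loop
      vertex 0.0 0.0 0.0
      vertex 21.0 0.0 16.0
      vertex 0.0 0.0 16.0
    endloop
  endfacet
  facet normal 0.0000 1.0000 0.0000
    outer loop
      vertex 21.0 23.0 16.0
      vertex 21.0 23.0 0.0
      vertex 0.0 23.0 0.0
    endloop
  endfacet
  facet normal 0.0000 1.0000 0.0000
    outer loop
      vertex 0.0 23.0 16.0
      vertex 21.0 23.0 16.0
      vertex 0.0 23.0 0.0
    endloop
  endfacet
  facet normal -1.0000 0.0000 0.0000
    outer loop
      vertex 0.0 23.0 16.0
      vertex 0.0 23.0 0.0
      vertex 0.0 0.0 0.0
    endloop
  endfacet
  facet normal -1.0000 0.0000 0.0000
    outer loop
      vertex 0.0 0.0 16.0
      vertex 0.0 23.0 16.0
      vertex 0.0 0.0 0.0
    endloop
  endfacet
  facet normal 1.0000 0.0000 0.0000
    outer loop
      vertex 21.0 0.0 0.0
      vertex 21.0 23.0 0.0
      vertex 21.0 23.0 16.0
    endloop
  endfacet
  facet normal 1.0000 0.0000 0.0000
    outer loop
      vertex 21.0 0.0 0.0
      vertex 21.0 23.0 16.0
      vertex 21.0 0.0 16.0
    endloop
  endfacet
endsolid part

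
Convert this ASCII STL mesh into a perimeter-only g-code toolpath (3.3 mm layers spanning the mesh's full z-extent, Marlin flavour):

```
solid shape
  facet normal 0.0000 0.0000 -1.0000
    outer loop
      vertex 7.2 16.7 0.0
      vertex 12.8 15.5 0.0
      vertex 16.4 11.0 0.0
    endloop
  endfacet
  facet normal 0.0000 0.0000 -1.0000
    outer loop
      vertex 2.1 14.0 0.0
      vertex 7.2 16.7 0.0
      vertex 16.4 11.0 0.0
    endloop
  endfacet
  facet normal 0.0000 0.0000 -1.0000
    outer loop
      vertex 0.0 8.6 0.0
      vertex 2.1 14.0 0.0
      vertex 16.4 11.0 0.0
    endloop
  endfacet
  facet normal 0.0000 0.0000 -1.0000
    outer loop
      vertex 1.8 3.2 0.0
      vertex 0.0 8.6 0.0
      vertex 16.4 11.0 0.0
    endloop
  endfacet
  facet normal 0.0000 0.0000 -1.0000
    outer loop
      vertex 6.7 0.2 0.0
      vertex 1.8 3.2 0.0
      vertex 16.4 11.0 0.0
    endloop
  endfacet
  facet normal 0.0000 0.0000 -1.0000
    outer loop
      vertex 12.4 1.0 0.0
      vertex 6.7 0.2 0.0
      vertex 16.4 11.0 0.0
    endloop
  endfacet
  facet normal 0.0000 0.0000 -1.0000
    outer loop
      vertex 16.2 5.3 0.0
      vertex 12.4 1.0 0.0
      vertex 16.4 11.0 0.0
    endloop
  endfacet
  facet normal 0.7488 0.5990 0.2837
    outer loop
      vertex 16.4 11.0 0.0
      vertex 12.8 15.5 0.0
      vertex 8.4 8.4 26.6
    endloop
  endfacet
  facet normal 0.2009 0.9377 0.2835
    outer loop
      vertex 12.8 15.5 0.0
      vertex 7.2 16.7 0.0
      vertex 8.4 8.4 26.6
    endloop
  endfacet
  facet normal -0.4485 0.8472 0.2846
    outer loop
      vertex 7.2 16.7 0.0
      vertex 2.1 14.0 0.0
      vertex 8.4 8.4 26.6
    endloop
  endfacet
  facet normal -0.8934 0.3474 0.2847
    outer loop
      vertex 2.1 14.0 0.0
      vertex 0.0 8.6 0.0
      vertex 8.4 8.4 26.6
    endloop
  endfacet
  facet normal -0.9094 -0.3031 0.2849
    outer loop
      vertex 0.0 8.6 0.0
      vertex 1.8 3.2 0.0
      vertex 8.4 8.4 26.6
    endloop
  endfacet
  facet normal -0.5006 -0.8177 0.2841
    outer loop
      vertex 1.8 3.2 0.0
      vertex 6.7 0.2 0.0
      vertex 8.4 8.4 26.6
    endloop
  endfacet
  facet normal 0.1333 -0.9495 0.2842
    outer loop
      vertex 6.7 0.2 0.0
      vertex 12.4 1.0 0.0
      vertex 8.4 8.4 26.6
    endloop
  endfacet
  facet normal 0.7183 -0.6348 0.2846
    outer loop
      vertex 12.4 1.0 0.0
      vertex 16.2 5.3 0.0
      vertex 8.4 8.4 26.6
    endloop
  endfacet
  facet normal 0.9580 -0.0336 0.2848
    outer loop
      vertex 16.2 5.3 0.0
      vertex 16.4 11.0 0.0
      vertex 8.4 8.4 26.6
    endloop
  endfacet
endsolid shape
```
; perimeter-only toolpath
G21 ; units = mm
G90 ; absolute positioning
G28 ; home
; layer 1
G0 Z3.3
G0 X15.4 Y10.7
G1 X12.3 Y14.6
G1 X7.3 Y15.7
G1 X2.9 Y13.3
G1 X1.1 Y8.6
G1 X2.6 Y3.9
G1 X6.9 Y1.2
G1 X11.9 Y1.9
G1 X15.2 Y5.7
G1 X15.4 Y10.7
; layer 2
G0 Z6.7
G0 X14.4 Y10.3
G1 X11.7 Y13.7
G1 X7.5 Y14.6
G1 X3.7 Y12.6
G1 X2.1 Y8.5
G1 X3.5 Y4.5
G1 X7.1 Y2.2
G1 X11.4 Y2.9
G1 X14.2 Y6.1
G1 X14.4 Y10.3
; layer 3
G0 Z10.0
G0 X13.4 Y10.0
G1 X11.2 Y12.8
G1 X7.7 Y13.6
G1 X4.5 Y11.9
G1 X3.2 Y8.5
G1 X4.3 Y5.2
G1 X7.3 Y3.3
G1 X10.9 Y3.8
G1 X13.3 Y6.5
G1 X13.4 Y10.0
; layer 4
G0 Z13.3
G0 X12.4 Y9.7
G1 X10.6 Y11.9
G1 X7.8 Y12.6
G1 X5.2 Y11.2
G1 X4.2 Y8.5
G1 X5.1 Y5.8
G1 X7.6 Y4.3
G1 X10.4 Y4.7
G1 X12.3 Y6.8
G1 X12.4 Y9.7
; layer 5
G0 Z16.6
G0 X11.4 Y9.4
G1 X10.1 Y11.1
G1 X8.0 Y11.5
G1 X6.0 Y10.5
G1 X5.2 Y8.5
G1 X5.9 Y6.5
G1 X7.8 Y5.3
G1 X9.9 Y5.6
G1 X11.3 Y7.2
G1 X11.4 Y9.4
; layer 6
G0 Z20.0
G0 X10.4 Y9.1
G1 X9.5 Y10.2
G1 X8.1 Y10.5
G1 X6.8 Y9.8
G1 X6.3 Y8.5
G1 X6.8 Y7.1
G1 X8.0 Y6.4
G1 X9.4 Y6.6
G1 X10.3 Y7.6
G1 X10.4 Y9.1
; layer 7
G0 Z23.3
G0 X9.4 Y8.7
G1 X9.0 Y9.3
G1 X8.2 Y9.4
G1 X7.6 Y9.1
G1 X7.4 Y8.4
G1 X7.6 Y7.8
G1 X8.2 Y7.4
G1 X8.9 Y7.5
G1 X9.4 Y8.0
G1 X9.4 Y8.7
M2 ; end

The solid is a regular 9-sided pyramid, base circumscribed radius ≈ 8.4 mm, apex at z ≈ 26.6 mm. Slicing at Δz = 3.3 mm — 8 equal slices spanning the solid's height, so layer i sits at z = i·h/8 — gives 7 non-empty perimeters. Each is a 9-segment closed polygon; G0 lifts to the layer z and rapids to the start vertex, then G1 traces the edges. The cross-section shrinks linearly with z (the slice at the apex is degenerate and omitted).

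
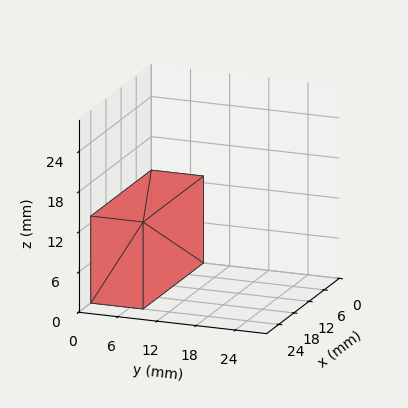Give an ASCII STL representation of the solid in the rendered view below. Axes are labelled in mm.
Reading the render: the shape is a rectangular box, roughly 24 × 8 mm footprint and 13 mm tall (dimensions read to the nearest mm from the axis ticks). For the STL, each face is triangulated and given an outward normal.

solid part
  facet normal 0.0000 0.0000 -1.0000
    outer loop
      vertex 24.00 8.00 0.00
      vertex 24.00 0.00 0.00
      vertex 0.00 0.00 0.00
    endloop
  endfacet
  facet normal 0.0000 0.0000 -1.0000
    outer loop
      vertex 0.00 8.00 0.00
      vertex 24.00 8.00 0.00
      vertex 0.00 0.00 0.00
    endloop
  endfacet
  facet normal 0.0000 0.0000 1.0000
    outer loop
      vertex 0.00 0.00 13.00
      vertex 24.00 0.00 13.00
      vertex 24.00 8.00 13.00
    endloop
  endfacet
  facet normal 0.0000 0.0000 1.0000
    outer loop
      vertex 0.00 0.00 13.00
      vertex 24.00 8.00 13.00
      vertex 0.00 8.00 13.00
    endloop
  endfacet
  facet normal 0.0000 -1.0000 0.0000
    outer loop
      vertex 0.00 0.00 0.00
      vertex 24.00 0.00 0.00
      vertex 24.00 0.00 13.00
    endloop
  endfacet
  facet normal 0.0000 -1.0000 0.0000
    outer loop
      vertex 0.00 0.00 0.00
      vertex 24.00 0.00 13.00
      vertex 0.00 0.00 13.00
    endloop
  endfacet
  facet normal 0.0000 1.0000 0.0000
    outer loop
      vertex 24.00 8.00 13.00
      vertex 24.00 8.00 0.00
      vertex 0.00 8.00 0.00
    endloop
  endfacet
  facet normal 0.0000 1.0000 0.0000
    outer loop
      vertex 0.00 8.00 13.00
      vertex 24.00 8.00 13.00
      vertex 0.00 8.00 0.00
    endloop
  endfacet
  facet normal -1.0000 0.0000 0.0000
    outer loop
      vertex 0.00 8.00 13.00
      vertex 0.00 8.00 0.00
      vertex 0.00 0.00 0.00
    endloop
  endfacet
  facet normal -1.0000 0.0000 0.0000
    outer loop
      vertex 0.00 0.00 13.00
      vertex 0.00 8.00 13.00
      vertex 0.00 0.00 0.00
    endloop
  endfacet
  facet normal 1.0000 0.0000 0.0000
    outer loop
      vertex 24.00 0.00 0.00
      vertex 24.00 8.00 0.00
      vertex 24.00 8.00 13.00
    endloop
  endfacet
  facet normal 1.0000 0.0000 0.0000
    outer loop
      vertex 24.00 0.00 0.00
      vertex 24.00 8.00 13.00
      vertex 24.00 0.00 13.00
    endloop
  endfacet
endsolid part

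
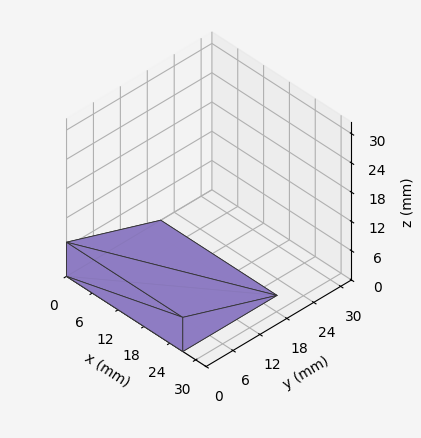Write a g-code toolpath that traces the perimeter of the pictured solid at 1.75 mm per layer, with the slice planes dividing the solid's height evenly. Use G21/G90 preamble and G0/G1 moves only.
Reading the render: the shape is a wedge (ramp): 27 × 21 mm base, rising to 7 mm along the y=0 edge and sloping linearly to z=0 at y=21 (dimensions read to the nearest mm from the axis ticks). For the g-code, the solid's height is divided into equal slices at the stated Δz and each level perimeter traced with G1 moves after a G0 lift.

; perimeter-only toolpath
G21 ; units = mm
G90 ; absolute positioning
G28 ; home
; layer 1
G0 Z1.75
G0 X0.00 Y0.00
G1 X27.00 Y0.00
G1 X27.00 Y15.75
G1 X0.00 Y15.75
G1 X0.00 Y0.00
; layer 2
G0 Z3.50
G0 X0.00 Y0.00
G1 X27.00 Y0.00
G1 X27.00 Y10.50
G1 X0.00 Y10.50
G1 X0.00 Y0.00
; layer 3
G0 Z5.25
G0 X0.00 Y0.00
G1 X27.00 Y0.00
G1 X27.00 Y5.25
G1 X0.00 Y5.25
G1 X0.00 Y0.00
M2 ; end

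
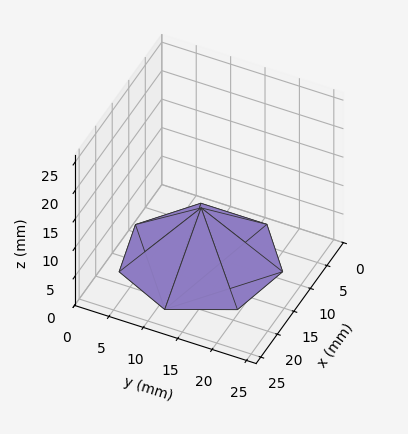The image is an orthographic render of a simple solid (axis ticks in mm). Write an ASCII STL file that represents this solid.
Reading the render: the shape is a regular 7-sided pyramid, base circumscribed radius ≈ 11 mm, apex at z ≈ 9 mm (dimensions read to the nearest mm from the axis ticks). For the STL, each face is triangulated and given an outward normal.

solid part
  facet normal 0.0000 0.0000 -1.0000
    outer loop
      vertex 8.6 21.7 0.0
      vertex 17.9 19.6 0.0
      vertex 22.0 11.0 0.0
    endloop
  endfacet
  facet normal 0.0000 0.0000 -1.0000
    outer loop
      vertex 1.1 15.8 0.0
      vertex 8.6 21.7 0.0
      vertex 22.0 11.0 0.0
    endloop
  endfacet
  facet normal 0.0000 0.0000 -1.0000
    outer loop
      vertex 1.1 6.2 0.0
      vertex 1.1 15.8 0.0
      vertex 22.0 11.0 0.0
    endloop
  endfacet
  facet normal 0.0000 0.0000 -1.0000
    outer loop
      vertex 8.6 0.3 0.0
      vertex 1.1 6.2 0.0
      vertex 22.0 11.0 0.0
    endloop
  endfacet
  facet normal 0.0000 0.0000 -1.0000
    outer loop
      vertex 17.9 2.4 0.0
      vertex 8.6 0.3 0.0
      vertex 22.0 11.0 0.0
    endloop
  endfacet
  facet normal 0.6062 0.2890 0.7409
    outer loop
      vertex 22.0 11.0 0.0
      vertex 17.9 19.6 0.0
      vertex 11.0 11.0 9.0
    endloop
  endfacet
  facet normal 0.1481 0.6558 0.7402
    outer loop
      vertex 17.9 19.6 0.0
      vertex 8.6 21.7 0.0
      vertex 11.0 11.0 9.0
    endloop
  endfacet
  facet normal -0.4161 0.5289 0.7397
    outer loop
      vertex 8.6 21.7 0.0
      vertex 1.1 15.8 0.0
      vertex 11.0 11.0 9.0
    endloop
  endfacet
  facet normal -0.6727 0.0000 0.7399
    outer loop
      vertex 1.1 15.8 0.0
      vertex 1.1 6.2 0.0
      vertex 11.0 11.0 9.0
    endloop
  endfacet
  facet normal -0.4161 -0.5289 0.7397
    outer loop
      vertex 1.1 6.2 0.0
      vertex 8.6 0.3 0.0
      vertex 11.0 11.0 9.0
    endloop
  endfacet
  facet normal 0.1481 -0.6558 0.7402
    outer loop
      vertex 8.6 0.3 0.0
      vertex 17.9 2.4 0.0
      vertex 11.0 11.0 9.0
    endloop
  endfacet
  facet normal 0.6062 -0.2890 0.7409
    outer loop
      vertex 17.9 2.4 0.0
      vertex 22.0 11.0 0.0
      vertex 11.0 11.0 9.0
    endloop
  endfacet
endsolid part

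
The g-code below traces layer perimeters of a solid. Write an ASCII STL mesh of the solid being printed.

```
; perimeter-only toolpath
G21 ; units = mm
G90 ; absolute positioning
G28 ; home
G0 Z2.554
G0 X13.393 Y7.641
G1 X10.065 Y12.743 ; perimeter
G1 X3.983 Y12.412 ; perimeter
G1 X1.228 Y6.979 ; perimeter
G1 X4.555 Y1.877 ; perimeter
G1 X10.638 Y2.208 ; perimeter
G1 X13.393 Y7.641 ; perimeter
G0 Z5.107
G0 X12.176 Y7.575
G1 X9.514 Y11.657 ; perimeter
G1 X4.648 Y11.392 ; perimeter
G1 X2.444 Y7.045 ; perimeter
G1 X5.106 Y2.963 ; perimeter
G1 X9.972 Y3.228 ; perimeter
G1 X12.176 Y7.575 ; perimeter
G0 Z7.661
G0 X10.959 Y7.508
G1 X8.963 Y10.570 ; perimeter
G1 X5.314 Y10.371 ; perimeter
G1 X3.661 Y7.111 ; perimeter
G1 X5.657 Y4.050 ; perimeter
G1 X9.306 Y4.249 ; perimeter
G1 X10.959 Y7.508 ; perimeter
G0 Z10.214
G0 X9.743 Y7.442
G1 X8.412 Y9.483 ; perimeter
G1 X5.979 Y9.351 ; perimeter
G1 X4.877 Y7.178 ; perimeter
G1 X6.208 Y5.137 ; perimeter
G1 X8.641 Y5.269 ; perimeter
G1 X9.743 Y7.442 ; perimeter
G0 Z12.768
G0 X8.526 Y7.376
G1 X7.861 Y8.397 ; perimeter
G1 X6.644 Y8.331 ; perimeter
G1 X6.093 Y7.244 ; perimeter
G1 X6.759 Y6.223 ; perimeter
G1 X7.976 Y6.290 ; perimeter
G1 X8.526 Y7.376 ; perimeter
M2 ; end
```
solid part
  facet normal 0.0000 0.0000 -1.0000
    outer loop
      vertex 3.317 13.433 0.000
      vertex 10.616 13.830 0.000
      vertex 14.609 7.707 0.000
    endloop
  endfacet
  facet normal 0.0000 0.0000 -1.0000
    outer loop
      vertex 0.011 6.913 0.000
      vertex 3.317 13.433 0.000
      vertex 14.609 7.707 0.000
    endloop
  endfacet
  facet normal 0.0000 0.0000 -1.0000
    outer loop
      vertex 4.004 0.790 0.000
      vertex 0.011 6.913 0.000
      vertex 14.609 7.707 0.000
    endloop
  endfacet
  facet normal 0.0000 0.0000 -1.0000
    outer loop
      vertex 11.303 1.187 0.000
      vertex 4.004 0.790 0.000
      vertex 14.609 7.707 0.000
    endloop
  endfacet
  facet normal 0.7741 0.5048 0.3819
    outer loop
      vertex 14.609 7.707 0.000
      vertex 10.616 13.830 0.000
      vertex 7.310 7.310 15.321
    endloop
  endfacet
  facet normal -0.0502 0.9228 0.3819
    outer loop
      vertex 10.616 13.830 0.000
      vertex 3.317 13.433 0.000
      vertex 7.310 7.310 15.321
    endloop
  endfacet
  facet normal -0.8243 0.4180 0.3819
    outer loop
      vertex 3.317 13.433 0.000
      vertex 0.011 6.913 0.000
      vertex 7.310 7.310 15.321
    endloop
  endfacet
  facet normal -0.7741 -0.5048 0.3819
    outer loop
      vertex 0.011 6.913 0.000
      vertex 4.004 0.790 0.000
      vertex 7.310 7.310 15.321
    endloop
  endfacet
  facet normal 0.0502 -0.9228 0.3819
    outer loop
      vertex 4.004 0.790 0.000
      vertex 11.303 1.187 0.000
      vertex 7.310 7.310 15.321
    endloop
  endfacet
  facet normal 0.8243 -0.4180 0.3819
    outer loop
      vertex 11.303 1.187 0.000
      vertex 14.609 7.707 0.000
      vertex 7.310 7.310 15.321
    endloop
  endfacet
endsolid part

The G0 Z moves step by Δz≈2.554 mm. The G1 loops shrink linearly with z, so the solid tapers from its base footprint up to z≈15.3. Closing with a flat bottom cap and the tapered top and triangulating gives 10 facets — a regular 6-sided pyramid, base circumscribed radius ≈ 7.31 mm, apex at z ≈ 15.3 mm.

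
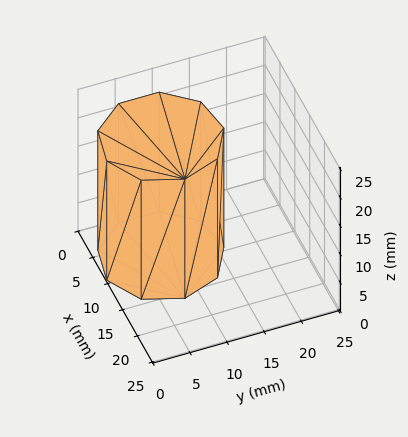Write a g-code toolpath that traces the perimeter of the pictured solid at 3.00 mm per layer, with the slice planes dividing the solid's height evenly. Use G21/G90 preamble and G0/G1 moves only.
Reading the render: the shape is a regular 9-sided prism (a cylinder approximated with 9 flat sides), circumscribed radius ≈ 8 mm, height ≈ 21 mm (dimensions read to the nearest mm from the axis ticks). For the g-code, the solid's height is divided into equal slices at the stated Δz and each level perimeter traced with G1 moves after a G0 lift.

; perimeter-only toolpath
G21 ; units = mm
G90 ; absolute positioning
G28 ; home
; layer 1
G0 Z3.00
G0 X16.00 Y8.00
G1 X14.13 Y13.14
G1 X9.39 Y15.88
G1 X4.00 Y14.93
G1 X0.48 Y10.74
G1 X0.48 Y5.26
G1 X4.00 Y1.07
G1 X9.39 Y0.12
G1 X14.13 Y2.86
G1 X16.00 Y8.00
; layer 2
G0 Z6.00
G0 X16.00 Y8.00
G1 X14.13 Y13.14
G1 X9.39 Y15.88
G1 X4.00 Y14.93
G1 X0.48 Y10.74
G1 X0.48 Y5.26
G1 X4.00 Y1.07
G1 X9.39 Y0.12
G1 X14.13 Y2.86
G1 X16.00 Y8.00
; layer 3
G0 Z9.00
G0 X16.00 Y8.00
G1 X14.13 Y13.14
G1 X9.39 Y15.88
G1 X4.00 Y14.93
G1 X0.48 Y10.74
G1 X0.48 Y5.26
G1 X4.00 Y1.07
G1 X9.39 Y0.12
G1 X14.13 Y2.86
G1 X16.00 Y8.00
; layer 4
G0 Z12.00
G0 X16.00 Y8.00
G1 X14.13 Y13.14
G1 X9.39 Y15.88
G1 X4.00 Y14.93
G1 X0.48 Y10.74
G1 X0.48 Y5.26
G1 X4.00 Y1.07
G1 X9.39 Y0.12
G1 X14.13 Y2.86
G1 X16.00 Y8.00
; layer 5
G0 Z15.00
G0 X16.00 Y8.00
G1 X14.13 Y13.14
G1 X9.39 Y15.88
G1 X4.00 Y14.93
G1 X0.48 Y10.74
G1 X0.48 Y5.26
G1 X4.00 Y1.07
G1 X9.39 Y0.12
G1 X14.13 Y2.86
G1 X16.00 Y8.00
; layer 6
G0 Z18.00
G0 X16.00 Y8.00
G1 X14.13 Y13.14
G1 X9.39 Y15.88
G1 X4.00 Y14.93
G1 X0.48 Y10.74
G1 X0.48 Y5.26
G1 X4.00 Y1.07
G1 X9.39 Y0.12
G1 X14.13 Y2.86
G1 X16.00 Y8.00
; layer 7
G0 Z21.00
G0 X16.00 Y8.00
G1 X14.13 Y13.14
G1 X9.39 Y15.88
G1 X4.00 Y14.93
G1 X0.48 Y10.74
G1 X0.48 Y5.26
G1 X4.00 Y1.07
G1 X9.39 Y0.12
G1 X14.13 Y2.86
G1 X16.00 Y8.00
M2 ; end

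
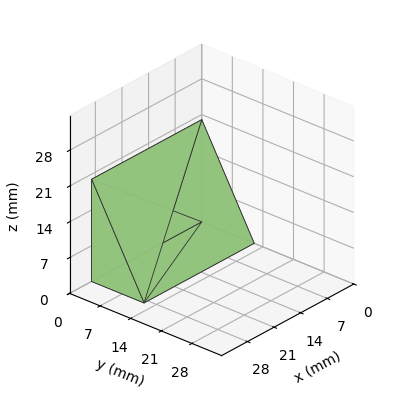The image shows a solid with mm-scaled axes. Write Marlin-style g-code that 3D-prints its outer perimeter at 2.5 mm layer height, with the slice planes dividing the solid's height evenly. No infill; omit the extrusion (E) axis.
Reading the render: the shape is a wedge (ramp): 29 × 12 mm base, rising to 20 mm along the y=0 edge and sloping linearly to z=0 at y=12 (dimensions read to the nearest mm from the axis ticks). For the g-code, the solid's height is divided into equal slices at the stated Δz and each level perimeter traced with G1 moves after a G0 lift.

; perimeter-only toolpath
G21 ; units = mm
G90 ; absolute positioning
G28 ; home
; layer 1
G0 Z2.5
G0 X0.0 Y0.0
G1 X29.0 Y0.0
G1 X29.0 Y10.5
G1 X0.0 Y10.5
G1 X0.0 Y0.0
; layer 2
G0 Z5.0
G0 X0.0 Y0.0
G1 X29.0 Y0.0
G1 X29.0 Y9.0
G1 X0.0 Y9.0
G1 X0.0 Y0.0
; layer 3
G0 Z7.5
G0 X0.0 Y0.0
G1 X29.0 Y0.0
G1 X29.0 Y7.5
G1 X0.0 Y7.5
G1 X0.0 Y0.0
; layer 4
G0 Z10.0
G0 X0.0 Y0.0
G1 X29.0 Y0.0
G1 X29.0 Y6.0
G1 X0.0 Y6.0
G1 X0.0 Y0.0
; layer 5
G0 Z12.5
G0 X0.0 Y0.0
G1 X29.0 Y0.0
G1 X29.0 Y4.5
G1 X0.0 Y4.5
G1 X0.0 Y0.0
; layer 6
G0 Z15.0
G0 X0.0 Y0.0
G1 X29.0 Y0.0
G1 X29.0 Y3.0
G1 X0.0 Y3.0
G1 X0.0 Y0.0
; layer 7
G0 Z17.5
G0 X0.0 Y0.0
G1 X29.0 Y0.0
G1 X29.0 Y1.5
G1 X0.0 Y1.5
G1 X0.0 Y0.0
M2 ; end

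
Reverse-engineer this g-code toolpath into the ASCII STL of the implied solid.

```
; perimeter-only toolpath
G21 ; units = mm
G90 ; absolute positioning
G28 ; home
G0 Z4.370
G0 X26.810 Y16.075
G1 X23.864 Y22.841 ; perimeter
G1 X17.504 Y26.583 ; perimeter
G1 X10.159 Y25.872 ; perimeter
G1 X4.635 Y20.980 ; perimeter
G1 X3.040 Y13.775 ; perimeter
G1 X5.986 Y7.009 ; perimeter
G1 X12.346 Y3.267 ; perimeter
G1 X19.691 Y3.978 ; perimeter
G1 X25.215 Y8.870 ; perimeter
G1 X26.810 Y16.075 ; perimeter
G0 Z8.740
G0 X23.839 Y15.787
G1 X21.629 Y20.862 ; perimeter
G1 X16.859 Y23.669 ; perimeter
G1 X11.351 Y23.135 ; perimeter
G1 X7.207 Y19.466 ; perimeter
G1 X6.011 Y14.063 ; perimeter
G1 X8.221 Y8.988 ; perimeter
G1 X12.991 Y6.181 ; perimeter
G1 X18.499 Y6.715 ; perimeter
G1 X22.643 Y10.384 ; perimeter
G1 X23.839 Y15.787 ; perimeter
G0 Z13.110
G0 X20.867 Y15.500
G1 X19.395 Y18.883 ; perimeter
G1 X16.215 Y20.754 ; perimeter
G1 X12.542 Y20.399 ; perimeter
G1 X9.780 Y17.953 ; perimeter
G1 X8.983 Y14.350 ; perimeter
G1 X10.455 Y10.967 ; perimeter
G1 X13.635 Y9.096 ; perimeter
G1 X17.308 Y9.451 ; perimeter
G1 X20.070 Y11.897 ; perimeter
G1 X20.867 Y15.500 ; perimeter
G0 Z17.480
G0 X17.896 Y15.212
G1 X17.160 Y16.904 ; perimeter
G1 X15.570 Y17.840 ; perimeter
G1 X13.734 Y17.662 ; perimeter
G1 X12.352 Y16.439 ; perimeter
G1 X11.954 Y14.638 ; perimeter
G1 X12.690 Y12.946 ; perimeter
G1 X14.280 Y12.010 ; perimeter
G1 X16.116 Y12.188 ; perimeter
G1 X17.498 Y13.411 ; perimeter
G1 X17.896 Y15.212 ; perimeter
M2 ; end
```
solid part
  facet normal 0.0000 0.0000 -1.0000
    outer loop
      vertex 18.149 29.498 0.000
      vertex 26.099 24.820 0.000
      vertex 29.781 16.362 0.000
    endloop
  endfacet
  facet normal 0.0000 0.0000 -1.0000
    outer loop
      vertex 8.968 28.609 0.000
      vertex 18.149 29.498 0.000
      vertex 29.781 16.362 0.000
    endloop
  endfacet
  facet normal 0.0000 0.0000 -1.0000
    outer loop
      vertex 2.062 22.494 0.000
      vertex 8.968 28.609 0.000
      vertex 29.781 16.362 0.000
    endloop
  endfacet
  facet normal 0.0000 0.0000 -1.0000
    outer loop
      vertex 0.069 13.488 0.000
      vertex 2.062 22.494 0.000
      vertex 29.781 16.362 0.000
    endloop
  endfacet
  facet normal 0.0000 0.0000 -1.0000
    outer loop
      vertex 3.751 5.030 0.000
      vertex 0.069 13.488 0.000
      vertex 29.781 16.362 0.000
    endloop
  endfacet
  facet normal 0.0000 0.0000 -1.0000
    outer loop
      vertex 11.701 0.352 0.000
      vertex 3.751 5.030 0.000
      vertex 29.781 16.362 0.000
    endloop
  endfacet
  facet normal 0.0000 0.0000 -1.0000
    outer loop
      vertex 20.882 1.241 0.000
      vertex 11.701 0.352 0.000
      vertex 29.781 16.362 0.000
    endloop
  endfacet
  facet normal 0.0000 0.0000 -1.0000
    outer loop
      vertex 27.788 7.356 0.000
      vertex 20.882 1.241 0.000
      vertex 29.781 16.362 0.000
    endloop
  endfacet
  facet normal 0.7689 0.3347 0.5448
    outer loop
      vertex 29.781 16.362 0.000
      vertex 26.099 24.820 0.000
      vertex 14.925 14.925 21.850
    endloop
  endfacet
  facet normal 0.4253 0.7227 0.5448
    outer loop
      vertex 26.099 24.820 0.000
      vertex 18.149 29.498 0.000
      vertex 14.925 14.925 21.850
    endloop
  endfacet
  facet normal -0.0808 0.8347 0.5448
    outer loop
      vertex 18.149 29.498 0.000
      vertex 8.968 28.609 0.000
      vertex 14.925 14.925 21.850
    endloop
  endfacet
  facet normal -0.5559 0.6278 0.5448
    outer loop
      vertex 8.968 28.609 0.000
      vertex 2.062 22.494 0.000
      vertex 14.925 14.925 21.850
    endloop
  endfacet
  facet normal -0.8188 0.1812 0.5448
    outer loop
      vertex 2.062 22.494 0.000
      vertex 0.069 13.488 0.000
      vertex 14.925 14.925 21.850
    endloop
  endfacet
  facet normal -0.7689 -0.3347 0.5448
    outer loop
      vertex 0.069 13.488 0.000
      vertex 3.751 5.030 0.000
      vertex 14.925 14.925 21.850
    endloop
  endfacet
  facet normal -0.4253 -0.7227 0.5448
    outer loop
      vertex 3.751 5.030 0.000
      vertex 11.701 0.352 0.000
      vertex 14.925 14.925 21.850
    endloop
  endfacet
  facet normal 0.0808 -0.8347 0.5448
    outer loop
      vertex 11.701 0.352 0.000
      vertex 20.882 1.241 0.000
      vertex 14.925 14.925 21.850
    endloop
  endfacet
  facet normal 0.5559 -0.6278 0.5448
    outer loop
      vertex 20.882 1.241 0.000
      vertex 27.788 7.356 0.000
      vertex 14.925 14.925 21.850
    endloop
  endfacet
  facet normal 0.8188 -0.1812 0.5448
    outer loop
      vertex 27.788 7.356 0.000
      vertex 29.781 16.362 0.000
      vertex 14.925 14.925 21.850
    endloop
  endfacet
endsolid part

The G0 Z moves step by Δz≈4.370 mm. The G1 loops shrink linearly with z, so the solid tapers from its base footprint up to z≈21.9. Closing with a flat bottom cap and the tapered top and triangulating gives 18 facets — a regular 10-sided pyramid, base circumscribed radius ≈ 14.9 mm, apex at z ≈ 21.9 mm.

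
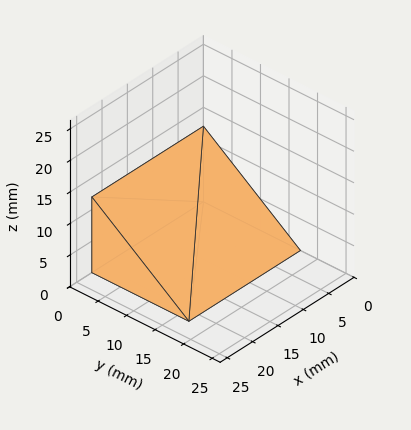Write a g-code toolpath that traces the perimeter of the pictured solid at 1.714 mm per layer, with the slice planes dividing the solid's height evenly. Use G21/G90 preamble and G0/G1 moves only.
Reading the render: the shape is a wedge (ramp): 22 × 17 mm base, rising to 12 mm along the y=0 edge and sloping linearly to z=0 at y=17 (dimensions read to the nearest mm from the axis ticks). For the g-code, the solid's height is divided into equal slices at the stated Δz and each level perimeter traced with G1 moves after a G0 lift.

; perimeter-only toolpath
G21 ; units = mm
G90 ; absolute positioning
G28 ; home
; layer 1
G0 Z1.714
G0 X0.000 Y0.000
G1 X22.000 Y0.000
G1 X22.000 Y14.571
G1 X0.000 Y14.571
G1 X0.000 Y0.000
; layer 2
G0 Z3.429
G0 X0.000 Y0.000
G1 X22.000 Y0.000
G1 X22.000 Y12.143
G1 X0.000 Y12.143
G1 X0.000 Y0.000
; layer 3
G0 Z5.143
G0 X0.000 Y0.000
G1 X22.000 Y0.000
G1 X22.000 Y9.714
G1 X0.000 Y9.714
G1 X0.000 Y0.000
; layer 4
G0 Z6.857
G0 X0.000 Y0.000
G1 X22.000 Y0.000
G1 X22.000 Y7.286
G1 X0.000 Y7.286
G1 X0.000 Y0.000
; layer 5
G0 Z8.571
G0 X0.000 Y0.000
G1 X22.000 Y0.000
G1 X22.000 Y4.857
G1 X0.000 Y4.857
G1 X0.000 Y0.000
; layer 6
G0 Z10.286
G0 X0.000 Y0.000
G1 X22.000 Y0.000
G1 X22.000 Y2.429
G1 X0.000 Y2.429
G1 X0.000 Y0.000
M2 ; end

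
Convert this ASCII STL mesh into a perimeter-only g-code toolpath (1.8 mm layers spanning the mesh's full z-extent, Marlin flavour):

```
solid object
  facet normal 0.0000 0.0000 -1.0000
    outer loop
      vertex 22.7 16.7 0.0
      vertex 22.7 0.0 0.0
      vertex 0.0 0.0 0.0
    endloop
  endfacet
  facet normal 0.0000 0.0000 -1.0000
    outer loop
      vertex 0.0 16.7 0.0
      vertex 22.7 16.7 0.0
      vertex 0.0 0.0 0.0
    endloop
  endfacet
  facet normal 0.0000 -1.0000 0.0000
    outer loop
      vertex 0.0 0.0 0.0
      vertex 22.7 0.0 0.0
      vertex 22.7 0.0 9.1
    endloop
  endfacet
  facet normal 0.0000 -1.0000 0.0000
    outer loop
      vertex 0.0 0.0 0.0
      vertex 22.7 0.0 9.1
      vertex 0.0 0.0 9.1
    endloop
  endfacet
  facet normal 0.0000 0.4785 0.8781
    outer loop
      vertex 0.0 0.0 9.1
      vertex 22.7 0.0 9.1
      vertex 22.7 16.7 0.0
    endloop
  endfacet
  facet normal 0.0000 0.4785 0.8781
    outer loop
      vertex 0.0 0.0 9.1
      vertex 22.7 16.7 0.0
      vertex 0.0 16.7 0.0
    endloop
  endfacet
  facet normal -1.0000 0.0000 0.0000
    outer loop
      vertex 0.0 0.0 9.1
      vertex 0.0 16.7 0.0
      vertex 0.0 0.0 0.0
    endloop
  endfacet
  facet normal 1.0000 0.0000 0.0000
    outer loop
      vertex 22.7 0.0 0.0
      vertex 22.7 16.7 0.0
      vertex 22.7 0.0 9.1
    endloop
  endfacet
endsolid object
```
; perimeter-only toolpath
G21 ; units = mm
G90 ; absolute positioning
G28 ; home
; layer 1
G0 Z1.8
G0 X0.0 Y0.0
G1 X22.7 Y0.0
G1 X22.7 Y13.4
G1 X0.0 Y13.4
G1 X0.0 Y0.0
; layer 2
G0 Z3.6
G0 X0.0 Y0.0
G1 X22.7 Y0.0
G1 X22.7 Y10.0
G1 X0.0 Y10.0
G1 X0.0 Y0.0
; layer 3
G0 Z5.5
G0 X0.0 Y0.0
G1 X22.7 Y0.0
G1 X22.7 Y6.7
G1 X0.0 Y6.7
G1 X0.0 Y0.0
; layer 4
G0 Z7.3
G0 X0.0 Y0.0
G1 X22.7 Y0.0
G1 X22.7 Y3.3
G1 X0.0 Y3.3
G1 X0.0 Y0.0
M2 ; end

The solid is a wedge (ramp): 22.7 × 16.7 mm base, rising to 9.1 mm along the y=0 edge and sloping linearly to z=0 at y=16.7. Slicing at Δz = 1.8 mm — 5 equal slices spanning the solid's height, so layer i sits at z = i·h/5 — gives 4 non-empty perimeters. Each is a 4-segment closed polygon; G0 lifts to the layer z and rapids to the start vertex, then G1 traces the edges. The cross-section shrinks linearly with z (the slice at the apex is degenerate and omitted).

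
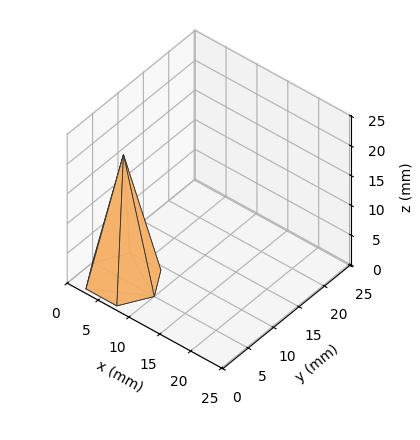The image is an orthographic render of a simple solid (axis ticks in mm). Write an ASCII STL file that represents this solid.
Reading the render: the shape is a regular 6-sided pyramid, base circumscribed radius ≈ 5 mm, apex at z ≈ 21 mm (dimensions read to the nearest mm from the axis ticks). For the STL, each face is triangulated and given an outward normal.

solid part
  facet normal 0.0000 0.0000 -1.0000
    outer loop
      vertex 2.50 9.33 0.00
      vertex 7.50 9.33 0.00
      vertex 10.00 5.00 0.00
    endloop
  endfacet
  facet normal 0.0000 0.0000 -1.0000
    outer loop
      vertex 0.00 5.00 0.00
      vertex 2.50 9.33 0.00
      vertex 10.00 5.00 0.00
    endloop
  endfacet
  facet normal 0.0000 0.0000 -1.0000
    outer loop
      vertex 2.50 0.67 0.00
      vertex 0.00 5.00 0.00
      vertex 10.00 5.00 0.00
    endloop
  endfacet
  facet normal 0.0000 0.0000 -1.0000
    outer loop
      vertex 7.50 0.67 0.00
      vertex 2.50 0.67 0.00
      vertex 10.00 5.00 0.00
    endloop
  endfacet
  facet normal 0.8482 0.4897 0.2019
    outer loop
      vertex 10.00 5.00 0.00
      vertex 7.50 9.33 0.00
      vertex 5.00 5.00 21.00
    endloop
  endfacet
  facet normal 0.0000 0.9794 0.2019
    outer loop
      vertex 7.50 9.33 0.00
      vertex 2.50 9.33 0.00
      vertex 5.00 5.00 21.00
    endloop
  endfacet
  facet normal -0.8482 0.4897 0.2019
    outer loop
      vertex 2.50 9.33 0.00
      vertex 0.00 5.00 0.00
      vertex 5.00 5.00 21.00
    endloop
  endfacet
  facet normal -0.8482 -0.4897 0.2019
    outer loop
      vertex 0.00 5.00 0.00
      vertex 2.50 0.67 0.00
      vertex 5.00 5.00 21.00
    endloop
  endfacet
  facet normal 0.0000 -0.9794 0.2019
    outer loop
      vertex 2.50 0.67 0.00
      vertex 7.50 0.67 0.00
      vertex 5.00 5.00 21.00
    endloop
  endfacet
  facet normal 0.8482 -0.4897 0.2019
    outer loop
      vertex 7.50 0.67 0.00
      vertex 10.00 5.00 0.00
      vertex 5.00 5.00 21.00
    endloop
  endfacet
endsolid part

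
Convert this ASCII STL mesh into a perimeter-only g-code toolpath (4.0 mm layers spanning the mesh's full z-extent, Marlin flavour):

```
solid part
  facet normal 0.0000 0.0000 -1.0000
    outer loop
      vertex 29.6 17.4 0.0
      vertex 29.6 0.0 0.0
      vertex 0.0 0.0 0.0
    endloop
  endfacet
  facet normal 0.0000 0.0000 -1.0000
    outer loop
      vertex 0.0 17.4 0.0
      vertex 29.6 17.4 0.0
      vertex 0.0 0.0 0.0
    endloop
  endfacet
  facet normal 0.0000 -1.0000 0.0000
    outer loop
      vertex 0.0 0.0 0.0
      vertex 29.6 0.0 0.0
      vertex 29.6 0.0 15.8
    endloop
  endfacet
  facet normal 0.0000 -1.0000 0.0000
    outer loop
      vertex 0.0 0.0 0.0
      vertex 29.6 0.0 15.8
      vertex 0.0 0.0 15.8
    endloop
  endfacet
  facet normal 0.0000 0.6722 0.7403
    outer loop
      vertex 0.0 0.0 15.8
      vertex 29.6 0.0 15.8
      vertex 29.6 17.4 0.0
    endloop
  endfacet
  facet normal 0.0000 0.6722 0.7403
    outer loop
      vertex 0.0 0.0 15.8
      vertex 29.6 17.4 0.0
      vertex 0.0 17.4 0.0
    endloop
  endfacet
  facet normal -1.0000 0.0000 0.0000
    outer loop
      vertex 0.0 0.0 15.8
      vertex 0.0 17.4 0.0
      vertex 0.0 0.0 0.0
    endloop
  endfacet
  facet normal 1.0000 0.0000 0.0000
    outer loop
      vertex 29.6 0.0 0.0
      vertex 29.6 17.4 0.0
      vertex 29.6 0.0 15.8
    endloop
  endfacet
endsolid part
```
; perimeter-only toolpath
G21 ; units = mm
G90 ; absolute positioning
G28 ; home
; layer 1
G0 Z4.0
G0 X0.0 Y0.0
G1 X29.6 Y0.0
G1 X29.6 Y13.0
G1 X0.0 Y13.0
G1 X0.0 Y0.0
; layer 2
G0 Z7.9
G0 X0.0 Y0.0
G1 X29.6 Y0.0
G1 X29.6 Y8.7
G1 X0.0 Y8.7
G1 X0.0 Y0.0
; layer 3
G0 Z11.9
G0 X0.0 Y0.0
G1 X29.6 Y0.0
G1 X29.6 Y4.3
G1 X0.0 Y4.3
G1 X0.0 Y0.0
M2 ; end

The solid is a wedge (ramp): 29.6 × 17.4 mm base, rising to 15.8 mm along the y=0 edge and sloping linearly to z=0 at y=17.4. Slicing at Δz = 4.0 mm — 4 equal slices spanning the solid's height, so layer i sits at z = i·h/4 — gives 3 non-empty perimeters. Each is a 4-segment closed polygon; G0 lifts to the layer z and rapids to the start vertex, then G1 traces the edges. The cross-section shrinks linearly with z (the slice at the apex is degenerate and omitted).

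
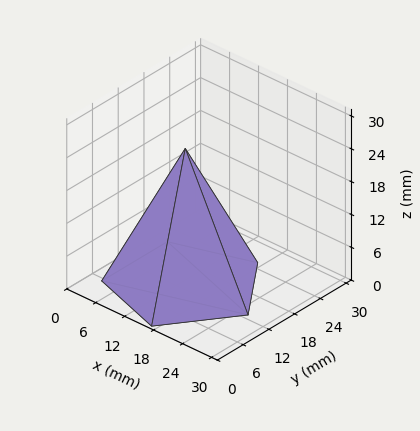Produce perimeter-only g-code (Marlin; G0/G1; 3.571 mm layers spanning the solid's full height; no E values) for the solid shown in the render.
Reading the render: the shape is a regular 5-sided pyramid, base circumscribed radius ≈ 13 mm, apex at z ≈ 25 mm (dimensions read to the nearest mm from the axis ticks). For the g-code, the solid's height is divided into equal slices at the stated Δz and each level perimeter traced with G1 moves after a G0 lift.

; perimeter-only toolpath
G21 ; units = mm
G90 ; absolute positioning
G28 ; home
; layer 1
G0 Z3.571
G0 X24.143 Y13.000
G1 X16.443 Y23.598
G1 X3.985 Y19.549
G1 X3.985 Y6.451
G1 X16.443 Y2.402
G1 X24.143 Y13.000
; layer 2
G0 Z7.143
G0 X22.286 Y13.000
G1 X15.869 Y21.831
G1 X5.488 Y18.458
G1 X5.488 Y7.542
G1 X15.869 Y4.169
G1 X22.286 Y13.000
; layer 3
G0 Z10.714
G0 X20.429 Y13.000
G1 X15.295 Y20.065
G1 X6.990 Y17.366
G1 X6.990 Y8.634
G1 X15.295 Y5.935
G1 X20.429 Y13.000
; layer 4
G0 Z14.286
G0 X18.571 Y13.000
G1 X14.722 Y18.299
G1 X8.493 Y16.275
G1 X8.493 Y9.725
G1 X14.722 Y7.701
G1 X18.571 Y13.000
; layer 5
G0 Z17.857
G0 X16.714 Y13.000
G1 X14.148 Y16.533
G1 X9.995 Y15.183
G1 X9.995 Y10.817
G1 X14.148 Y9.467
G1 X16.714 Y13.000
; layer 6
G0 Z21.429
G0 X14.857 Y13.000
G1 X13.574 Y14.766
G1 X11.498 Y14.092
G1 X11.498 Y11.908
G1 X13.574 Y11.234
G1 X14.857 Y13.000
M2 ; end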